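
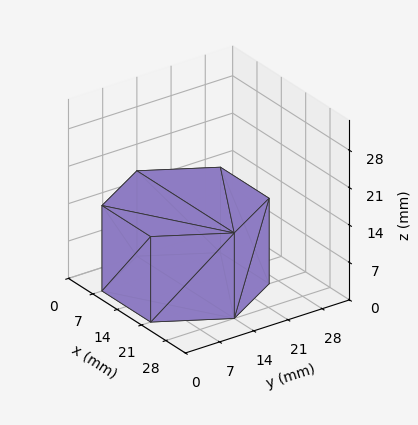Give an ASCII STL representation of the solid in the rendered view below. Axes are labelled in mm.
Reading the render: the shape is a regular 6-sided prism (a cylinder approximated with 6 flat sides), circumscribed radius ≈ 14 mm, height ≈ 16 mm (dimensions read to the nearest mm from the axis ticks). For the STL, each face is triangulated and given an outward normal.

solid part
  facet normal 0.0000 0.0000 -1.0000
    outer loop
      vertex 7.00 26.12 0.00
      vertex 21.00 26.12 0.00
      vertex 28.00 14.00 0.00
    endloop
  endfacet
  facet normal 0.0000 0.0000 -1.0000
    outer loop
      vertex 0.00 14.00 0.00
      vertex 7.00 26.12 0.00
      vertex 28.00 14.00 0.00
    endloop
  endfacet
  facet normal 0.0000 0.0000 -1.0000
    outer loop
      vertex 7.00 1.88 0.00
      vertex 0.00 14.00 0.00
      vertex 28.00 14.00 0.00
    endloop
  endfacet
  facet normal 0.0000 0.0000 -1.0000
    outer loop
      vertex 21.00 1.88 0.00
      vertex 7.00 1.88 0.00
      vertex 28.00 14.00 0.00
    endloop
  endfacet
  facet normal 0.0000 0.0000 1.0000
    outer loop
      vertex 28.00 14.00 16.00
      vertex 21.00 26.12 16.00
      vertex 7.00 26.12 16.00
    endloop
  endfacet
  facet normal 0.0000 0.0000 1.0000
    outer loop
      vertex 28.00 14.00 16.00
      vertex 7.00 26.12 16.00
      vertex 0.00 14.00 16.00
    endloop
  endfacet
  facet normal 0.0000 0.0000 1.0000
    outer loop
      vertex 28.00 14.00 16.00
      vertex 0.00 14.00 16.00
      vertex 7.00 1.88 16.00
    endloop
  endfacet
  facet normal 0.0000 0.0000 1.0000
    outer loop
      vertex 28.00 14.00 16.00
      vertex 7.00 1.88 16.00
      vertex 21.00 1.88 16.00
    endloop
  endfacet
  facet normal 0.8659 0.5001 0.0000
    outer loop
      vertex 28.00 14.00 0.00
      vertex 21.00 26.12 0.00
      vertex 21.00 26.12 16.00
    endloop
  endfacet
  facet normal 0.8659 0.5001 0.0000
    outer loop
      vertex 28.00 14.00 0.00
      vertex 21.00 26.12 16.00
      vertex 28.00 14.00 16.00
    endloop
  endfacet
  facet normal 0.0000 1.0000 0.0000
    outer loop
      vertex 21.00 26.12 0.00
      vertex 7.00 26.12 0.00
      vertex 7.00 26.12 16.00
    endloop
  endfacet
  facet normal 0.0000 1.0000 0.0000
    outer loop
      vertex 21.00 26.12 0.00
      vertex 7.00 26.12 16.00
      vertex 21.00 26.12 16.00
    endloop
  endfacet
  facet normal -0.8659 0.5001 0.0000
    outer loop
      vertex 7.00 26.12 0.00
      vertex 0.00 14.00 0.00
      vertex 0.00 14.00 16.00
    endloop
  endfacet
  facet normal -0.8659 0.5001 0.0000
    outer loop
      vertex 7.00 26.12 0.00
      vertex 0.00 14.00 16.00
      vertex 7.00 26.12 16.00
    endloop
  endfacet
  facet normal -0.8659 -0.5001 0.0000
    outer loop
      vertex 0.00 14.00 0.00
      vertex 7.00 1.88 0.00
      vertex 7.00 1.88 16.00
    endloop
  endfacet
  facet normal -0.8659 -0.5001 0.0000
    outer loop
      vertex 0.00 14.00 0.00
      vertex 7.00 1.88 16.00
      vertex 0.00 14.00 16.00
    endloop
  endfacet
  facet normal 0.0000 -1.0000 0.0000
    outer loop
      vertex 7.00 1.88 0.00
      vertex 21.00 1.88 0.00
      vertex 21.00 1.88 16.00
    endloop
  endfacet
  facet normal 0.0000 -1.0000 0.0000
    outer loop
      vertex 7.00 1.88 0.00
      vertex 21.00 1.88 16.00
      vertex 7.00 1.88 16.00
    endloop
  endfacet
  facet normal 0.8659 -0.5001 0.0000
    outer loop
      vertex 21.00 1.88 0.00
      vertex 28.00 14.00 0.00
      vertex 28.00 14.00 16.00
    endloop
  endfacet
  facet normal 0.8659 -0.5001 0.0000
    outer loop
      vertex 21.00 1.88 0.00
      vertex 28.00 14.00 16.00
      vertex 21.00 1.88 16.00
    endloop
  endfacet
endsolid part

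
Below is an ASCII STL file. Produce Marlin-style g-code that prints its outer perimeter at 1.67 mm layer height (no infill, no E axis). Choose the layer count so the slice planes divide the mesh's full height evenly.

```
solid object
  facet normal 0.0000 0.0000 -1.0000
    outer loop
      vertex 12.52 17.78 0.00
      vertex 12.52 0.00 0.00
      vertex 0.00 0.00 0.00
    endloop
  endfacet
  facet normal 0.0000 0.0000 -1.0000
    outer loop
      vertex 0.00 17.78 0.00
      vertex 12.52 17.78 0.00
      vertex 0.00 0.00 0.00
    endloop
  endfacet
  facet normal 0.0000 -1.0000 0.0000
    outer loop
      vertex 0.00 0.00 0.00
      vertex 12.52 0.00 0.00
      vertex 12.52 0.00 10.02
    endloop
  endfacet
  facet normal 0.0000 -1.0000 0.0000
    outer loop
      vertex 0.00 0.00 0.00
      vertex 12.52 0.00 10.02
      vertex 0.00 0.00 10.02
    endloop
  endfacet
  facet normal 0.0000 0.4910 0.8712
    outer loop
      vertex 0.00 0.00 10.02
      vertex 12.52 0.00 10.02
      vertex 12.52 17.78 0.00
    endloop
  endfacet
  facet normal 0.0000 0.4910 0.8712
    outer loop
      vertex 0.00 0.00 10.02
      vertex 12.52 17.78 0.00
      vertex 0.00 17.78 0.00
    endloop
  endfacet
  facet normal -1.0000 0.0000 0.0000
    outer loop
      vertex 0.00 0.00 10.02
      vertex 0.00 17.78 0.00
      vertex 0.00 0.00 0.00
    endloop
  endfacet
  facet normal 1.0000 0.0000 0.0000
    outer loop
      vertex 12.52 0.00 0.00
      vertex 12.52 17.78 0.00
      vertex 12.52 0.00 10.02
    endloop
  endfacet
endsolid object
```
; perimeter-only toolpath
G21 ; units = mm
G90 ; absolute positioning
G28 ; home
; layer 1
G0 Z1.67
G0 X0.00 Y0.00
G1 X12.52 Y0.00
G1 X12.52 Y14.82
G1 X0.00 Y14.82
G1 X0.00 Y0.00
; layer 2
G0 Z3.34
G0 X0.00 Y0.00
G1 X12.52 Y0.00
G1 X12.52 Y11.85
G1 X0.00 Y11.85
G1 X0.00 Y0.00
; layer 3
G0 Z5.01
G0 X0.00 Y0.00
G1 X12.52 Y0.00
G1 X12.52 Y8.89
G1 X0.00 Y8.89
G1 X0.00 Y0.00
; layer 4
G0 Z6.68
G0 X0.00 Y0.00
G1 X12.52 Y0.00
G1 X12.52 Y5.93
G1 X0.00 Y5.93
G1 X0.00 Y0.00
; layer 5
G0 Z8.35
G0 X0.00 Y0.00
G1 X12.52 Y0.00
G1 X12.52 Y2.96
G1 X0.00 Y2.96
G1 X0.00 Y0.00
M2 ; end

The solid is a wedge (ramp): 12.5 × 17.8 mm base, rising to 10 mm along the y=0 edge and sloping linearly to z=0 at y=17.8. Slicing at Δz = 1.67 mm — 6 equal slices spanning the solid's height, so layer i sits at z = i·h/6 — gives 5 non-empty perimeters. Each is a 4-segment closed polygon; G0 lifts to the layer z and rapids to the start vertex, then G1 traces the edges. The cross-section shrinks linearly with z (the slice at the apex is degenerate and omitted).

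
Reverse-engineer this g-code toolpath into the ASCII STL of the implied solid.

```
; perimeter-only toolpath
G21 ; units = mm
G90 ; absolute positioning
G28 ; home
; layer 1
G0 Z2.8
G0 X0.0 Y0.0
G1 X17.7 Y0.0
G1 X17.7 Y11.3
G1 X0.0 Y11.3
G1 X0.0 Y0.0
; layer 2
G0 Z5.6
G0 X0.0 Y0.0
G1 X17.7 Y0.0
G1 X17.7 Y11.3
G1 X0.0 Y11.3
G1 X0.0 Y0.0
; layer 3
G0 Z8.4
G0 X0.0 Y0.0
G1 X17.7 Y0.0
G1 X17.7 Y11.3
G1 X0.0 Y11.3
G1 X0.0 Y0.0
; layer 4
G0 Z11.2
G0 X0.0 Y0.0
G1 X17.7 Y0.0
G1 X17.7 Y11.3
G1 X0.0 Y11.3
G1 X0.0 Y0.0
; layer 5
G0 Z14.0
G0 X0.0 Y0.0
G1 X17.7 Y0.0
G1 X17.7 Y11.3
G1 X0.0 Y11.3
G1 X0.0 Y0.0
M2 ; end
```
solid part
  facet normal 0.0000 0.0000 -1.0000
    outer loop
      vertex 17.7 11.3 0.0
      vertex 17.7 0.0 0.0
      vertex 0.0 0.0 0.0
    endloop
  endfacet
  facet normal 0.0000 0.0000 -1.0000
    outer loop
      vertex 0.0 11.3 0.0
      vertex 17.7 11.3 0.0
      vertex 0.0 0.0 0.0
    endloop
  endfacet
  facet normal 0.0000 0.0000 1.0000
    outer loop
      vertex 0.0 0.0 14.0
      vertex 17.7 0.0 14.0
      vertex 17.7 11.3 14.0
    endloop
  endfacet
  facet normal 0.0000 0.0000 1.0000
    outer loop
      vertex 0.0 0.0 14.0
      vertex 17.7 11.3 14.0
      vertex 0.0 11.3 14.0
    endloop
  endfacet
  facet normal 0.0000 -1.0000 0.0000
    outer loop
      vertex 0.0 0.0 0.0
      vertex 17.7 0.0 0.0
      vertex 17.7 0.0 14.0
    endloop
  endfacet
  facet normal 0.0000 -1.0000 0.0000
    outer loop
      vertex 0.0 0.0 0.0
      vertex 17.7 0.0 14.0
      vertex 0.0 0.0 14.0
    endloop
  endfacet
  facet normal 0.0000 1.0000 0.0000
    outer loop
      vertex 17.7 11.3 14.0
      vertex 17.7 11.3 0.0
      vertex 0.0 11.3 0.0
    endloop
  endfacet
  facet normal 0.0000 1.0000 0.0000
    outer loop
      vertex 0.0 11.3 14.0
      vertex 17.7 11.3 14.0
      vertex 0.0 11.3 0.0
    endloop
  endfacet
  facet normal -1.0000 0.0000 0.0000
    outer loop
      vertex 0.0 11.3 14.0
      vertex 0.0 11.3 0.0
      vertex 0.0 0.0 0.0
    endloop
  endfacet
  facet normal -1.0000 0.0000 0.0000
    outer loop
      vertex 0.0 0.0 14.0
      vertex 0.0 11.3 14.0
      vertex 0.0 0.0 0.0
    endloop
  endfacet
  facet normal 1.0000 0.0000 0.0000
    outer loop
      vertex 17.7 0.0 0.0
      vertex 17.7 11.3 0.0
      vertex 17.7 11.3 14.0
    endloop
  endfacet
  facet normal 1.0000 0.0000 0.0000
    outer loop
      vertex 17.7 0.0 0.0
      vertex 17.7 11.3 14.0
      vertex 17.7 0.0 14.0
    endloop
  endfacet
endsolid part

The G0 Z moves step by Δz≈2.8 mm. Every layer's G1 loop is the same polygon, so the solid is a straight extrusion of it from z=0 to z≈14. Closing with flat bottom and top caps and triangulating gives 12 facets — a rectangular box, roughly 17.7 × 11.3 mm footprint and 14 mm tall.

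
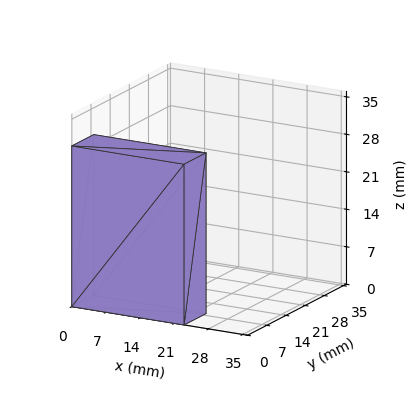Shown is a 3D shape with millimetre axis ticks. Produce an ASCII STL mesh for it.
Reading the render: the shape is a rectangular box, roughly 23 × 8 mm footprint and 30 mm tall (dimensions read to the nearest mm from the axis ticks). For the STL, each face is triangulated and given an outward normal.

solid part
  facet normal 0.0000 0.0000 -1.0000
    outer loop
      vertex 23.00 8.00 0.00
      vertex 23.00 0.00 0.00
      vertex 0.00 0.00 0.00
    endloop
  endfacet
  facet normal 0.0000 0.0000 -1.0000
    outer loop
      vertex 0.00 8.00 0.00
      vertex 23.00 8.00 0.00
      vertex 0.00 0.00 0.00
    endloop
  endfacet
  facet normal 0.0000 0.0000 1.0000
    outer loop
      vertex 0.00 0.00 30.00
      vertex 23.00 0.00 30.00
      vertex 23.00 8.00 30.00
    endloop
  endfacet
  facet normal 0.0000 0.0000 1.0000
    outer loop
      vertex 0.00 0.00 30.00
      vertex 23.00 8.00 30.00
      vertex 0.00 8.00 30.00
    endloop
  endfacet
  facet normal 0.0000 -1.0000 0.0000
    outer loop
      vertex 0.00 0.00 0.00
      vertex 23.00 0.00 0.00
      vertex 23.00 0.00 30.00
    endloop
  endfacet
  facet normal 0.0000 -1.0000 0.0000
    outer loop
      vertex 0.00 0.00 0.00
      vertex 23.00 0.00 30.00
      vertex 0.00 0.00 30.00
    endloop
  endfacet
  facet normal 0.0000 1.0000 0.0000
    outer loop
      vertex 23.00 8.00 30.00
      vertex 23.00 8.00 0.00
      vertex 0.00 8.00 0.00
    endloop
  endfacet
  facet normal 0.0000 1.0000 0.0000
    outer loop
      vertex 0.00 8.00 30.00
      vertex 23.00 8.00 30.00
      vertex 0.00 8.00 0.00
    endloop
  endfacet
  facet normal -1.0000 0.0000 0.0000
    outer loop
      vertex 0.00 8.00 30.00
      vertex 0.00 8.00 0.00
      vertex 0.00 0.00 0.00
    endloop
  endfacet
  facet normal -1.0000 0.0000 0.0000
    outer loop
      vertex 0.00 0.00 30.00
      vertex 0.00 8.00 30.00
      vertex 0.00 0.00 0.00
    endloop
  endfacet
  facet normal 1.0000 0.0000 0.0000
    outer loop
      vertex 23.00 0.00 0.00
      vertex 23.00 8.00 0.00
      vertex 23.00 8.00 30.00
    endloop
  endfacet
  facet normal 1.0000 0.0000 0.0000
    outer loop
      vertex 23.00 0.00 0.00
      vertex 23.00 8.00 30.00
      vertex 23.00 0.00 30.00
    endloop
  endfacet
endsolid part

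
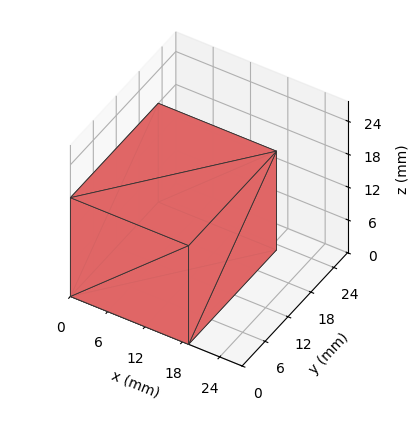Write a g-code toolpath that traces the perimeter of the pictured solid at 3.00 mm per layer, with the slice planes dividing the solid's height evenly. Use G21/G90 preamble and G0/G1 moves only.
Reading the render: the shape is a rectangular box, roughly 19 × 23 mm footprint and 18 mm tall (dimensions read to the nearest mm from the axis ticks). For the g-code, the solid's height is divided into equal slices at the stated Δz and each level perimeter traced with G1 moves after a G0 lift.

; perimeter-only toolpath
G21 ; units = mm
G90 ; absolute positioning
G28 ; home
; layer 1
G0 Z3.00
G0 X0.00 Y0.00
G1 X19.00 Y0.00
G1 X19.00 Y23.00
G1 X0.00 Y23.00
G1 X0.00 Y0.00
; layer 2
G0 Z6.00
G0 X0.00 Y0.00
G1 X19.00 Y0.00
G1 X19.00 Y23.00
G1 X0.00 Y23.00
G1 X0.00 Y0.00
; layer 3
G0 Z9.00
G0 X0.00 Y0.00
G1 X19.00 Y0.00
G1 X19.00 Y23.00
G1 X0.00 Y23.00
G1 X0.00 Y0.00
; layer 4
G0 Z12.00
G0 X0.00 Y0.00
G1 X19.00 Y0.00
G1 X19.00 Y23.00
G1 X0.00 Y23.00
G1 X0.00 Y0.00
; layer 5
G0 Z15.00
G0 X0.00 Y0.00
G1 X19.00 Y0.00
G1 X19.00 Y23.00
G1 X0.00 Y23.00
G1 X0.00 Y0.00
; layer 6
G0 Z18.00
G0 X0.00 Y0.00
G1 X19.00 Y0.00
G1 X19.00 Y23.00
G1 X0.00 Y23.00
G1 X0.00 Y0.00
M2 ; end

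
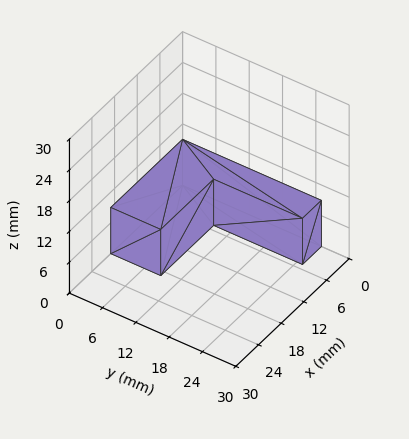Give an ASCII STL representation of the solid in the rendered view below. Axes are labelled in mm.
Reading the render: the shape is an L-shaped prism: outer 19 × 25 mm, arm thicknesses ≈ 9 mm (horizontal) and 5 mm (vertical), extruded 9 mm in z (dimensions read to the nearest mm from the axis ticks). For the STL, each face is triangulated and given an outward normal.

solid part
  facet normal 0.0000 0.0000 -1.0000
    outer loop
      vertex 19.000 9.000 0.000
      vertex 19.000 0.000 0.000
      vertex 0.000 0.000 0.000
    endloop
  endfacet
  facet normal 0.0000 0.0000 -1.0000
    outer loop
      vertex 5.000 9.000 0.000
      vertex 19.000 9.000 0.000
      vertex 0.000 0.000 0.000
    endloop
  endfacet
  facet normal 0.0000 0.0000 -1.0000
    outer loop
      vertex 5.000 25.000 0.000
      vertex 5.000 9.000 0.000
      vertex 0.000 0.000 0.000
    endloop
  endfacet
  facet normal 0.0000 0.0000 -1.0000
    outer loop
      vertex 0.000 25.000 0.000
      vertex 5.000 25.000 0.000
      vertex 0.000 0.000 0.000
    endloop
  endfacet
  facet normal 0.0000 0.0000 1.0000
    outer loop
      vertex 0.000 0.000 9.000
      vertex 19.000 0.000 9.000
      vertex 19.000 9.000 9.000
    endloop
  endfacet
  facet normal 0.0000 0.0000 1.0000
    outer loop
      vertex 0.000 0.000 9.000
      vertex 19.000 9.000 9.000
      vertex 5.000 9.000 9.000
    endloop
  endfacet
  facet normal 0.0000 0.0000 1.0000
    outer loop
      vertex 0.000 0.000 9.000
      vertex 5.000 9.000 9.000
      vertex 5.000 25.000 9.000
    endloop
  endfacet
  facet normal 0.0000 0.0000 1.0000
    outer loop
      vertex 0.000 0.000 9.000
      vertex 5.000 25.000 9.000
      vertex 0.000 25.000 9.000
    endloop
  endfacet
  facet normal 0.0000 -1.0000 0.0000
    outer loop
      vertex 0.000 0.000 0.000
      vertex 19.000 0.000 0.000
      vertex 19.000 0.000 9.000
    endloop
  endfacet
  facet normal 0.0000 -1.0000 0.0000
    outer loop
      vertex 0.000 0.000 0.000
      vertex 19.000 0.000 9.000
      vertex 0.000 0.000 9.000
    endloop
  endfacet
  facet normal 1.0000 0.0000 0.0000
    outer loop
      vertex 19.000 0.000 0.000
      vertex 19.000 9.000 0.000
      vertex 19.000 9.000 9.000
    endloop
  endfacet
  facet normal 1.0000 0.0000 0.0000
    outer loop
      vertex 19.000 0.000 0.000
      vertex 19.000 9.000 9.000
      vertex 19.000 0.000 9.000
    endloop
  endfacet
  facet normal 0.0000 1.0000 0.0000
    outer loop
      vertex 19.000 9.000 0.000
      vertex 5.000 9.000 0.000
      vertex 5.000 9.000 9.000
    endloop
  endfacet
  facet normal 0.0000 1.0000 0.0000
    outer loop
      vertex 19.000 9.000 0.000
      vertex 5.000 9.000 9.000
      vertex 19.000 9.000 9.000
    endloop
  endfacet
  facet normal 1.0000 0.0000 0.0000
    outer loop
      vertex 5.000 9.000 0.000
      vertex 5.000 25.000 0.000
      vertex 5.000 25.000 9.000
    endloop
  endfacet
  facet normal 1.0000 0.0000 0.0000
    outer loop
      vertex 5.000 9.000 0.000
      vertex 5.000 25.000 9.000
      vertex 5.000 9.000 9.000
    endloop
  endfacet
  facet normal 0.0000 1.0000 0.0000
    outer loop
      vertex 5.000 25.000 0.000
      vertex 0.000 25.000 0.000
      vertex 0.000 25.000 9.000
    endloop
  endfacet
  facet normal 0.0000 1.0000 0.0000
    outer loop
      vertex 5.000 25.000 0.000
      vertex 0.000 25.000 9.000
      vertex 5.000 25.000 9.000
    endloop
  endfacet
  facet normal -1.0000 0.0000 0.0000
    outer loop
      vertex 0.000 25.000 0.000
      vertex 0.000 0.000 0.000
      vertex 0.000 0.000 9.000
    endloop
  endfacet
  facet normal -1.0000 0.0000 0.0000
    outer loop
      vertex 0.000 25.000 0.000
      vertex 0.000 0.000 9.000
      vertex 0.000 25.000 9.000
    endloop
  endfacet
endsolid part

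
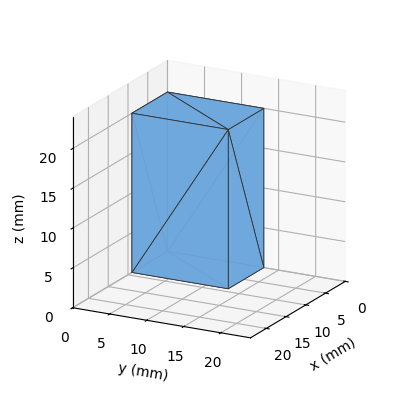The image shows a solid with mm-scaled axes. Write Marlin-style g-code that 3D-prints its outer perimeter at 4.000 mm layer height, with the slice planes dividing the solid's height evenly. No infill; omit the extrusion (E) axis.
Reading the render: the shape is a rectangular box, roughly 9 × 13 mm footprint and 20 mm tall (dimensions read to the nearest mm from the axis ticks). For the g-code, the solid's height is divided into equal slices at the stated Δz and each level perimeter traced with G1 moves after a G0 lift.

; perimeter-only toolpath
G21 ; units = mm
G90 ; absolute positioning
G28 ; home
; layer 1
G0 Z4.000
G0 X0.000 Y0.000
G1 X9.000 Y0.000
G1 X9.000 Y13.000
G1 X0.000 Y13.000
G1 X0.000 Y0.000
; layer 2
G0 Z8.000
G0 X0.000 Y0.000
G1 X9.000 Y0.000
G1 X9.000 Y13.000
G1 X0.000 Y13.000
G1 X0.000 Y0.000
; layer 3
G0 Z12.000
G0 X0.000 Y0.000
G1 X9.000 Y0.000
G1 X9.000 Y13.000
G1 X0.000 Y13.000
G1 X0.000 Y0.000
; layer 4
G0 Z16.000
G0 X0.000 Y0.000
G1 X9.000 Y0.000
G1 X9.000 Y13.000
G1 X0.000 Y13.000
G1 X0.000 Y0.000
; layer 5
G0 Z20.000
G0 X0.000 Y0.000
G1 X9.000 Y0.000
G1 X9.000 Y13.000
G1 X0.000 Y13.000
G1 X0.000 Y0.000
M2 ; end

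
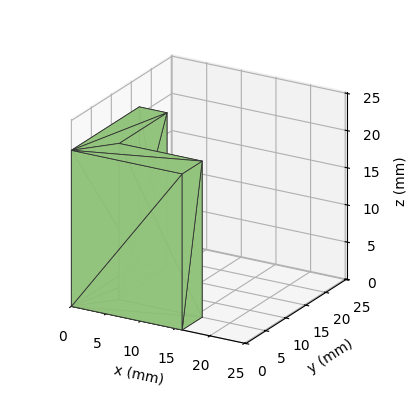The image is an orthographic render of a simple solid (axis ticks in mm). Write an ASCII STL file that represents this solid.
Reading the render: the shape is an L-shaped prism: outer 16 × 17 mm, arm thicknesses ≈ 5 mm (horizontal) and 4 mm (vertical), extruded 21 mm in z (dimensions read to the nearest mm from the axis ticks). For the STL, each face is triangulated and given an outward normal.

solid part
  facet normal 0.0000 0.0000 -1.0000
    outer loop
      vertex 16.000 5.000 0.000
      vertex 16.000 0.000 0.000
      vertex 0.000 0.000 0.000
    endloop
  endfacet
  facet normal 0.0000 0.0000 -1.0000
    outer loop
      vertex 4.000 5.000 0.000
      vertex 16.000 5.000 0.000
      vertex 0.000 0.000 0.000
    endloop
  endfacet
  facet normal 0.0000 0.0000 -1.0000
    outer loop
      vertex 4.000 17.000 0.000
      vertex 4.000 5.000 0.000
      vertex 0.000 0.000 0.000
    endloop
  endfacet
  facet normal 0.0000 0.0000 -1.0000
    outer loop
      vertex 0.000 17.000 0.000
      vertex 4.000 17.000 0.000
      vertex 0.000 0.000 0.000
    endloop
  endfacet
  facet normal 0.0000 0.0000 1.0000
    outer loop
      vertex 0.000 0.000 21.000
      vertex 16.000 0.000 21.000
      vertex 16.000 5.000 21.000
    endloop
  endfacet
  facet normal 0.0000 0.0000 1.0000
    outer loop
      vertex 0.000 0.000 21.000
      vertex 16.000 5.000 21.000
      vertex 4.000 5.000 21.000
    endloop
  endfacet
  facet normal 0.0000 0.0000 1.0000
    outer loop
      vertex 0.000 0.000 21.000
      vertex 4.000 5.000 21.000
      vertex 4.000 17.000 21.000
    endloop
  endfacet
  facet normal 0.0000 0.0000 1.0000
    outer loop
      vertex 0.000 0.000 21.000
      vertex 4.000 17.000 21.000
      vertex 0.000 17.000 21.000
    endloop
  endfacet
  facet normal 0.0000 -1.0000 0.0000
    outer loop
      vertex 0.000 0.000 0.000
      vertex 16.000 0.000 0.000
      vertex 16.000 0.000 21.000
    endloop
  endfacet
  facet normal 0.0000 -1.0000 0.0000
    outer loop
      vertex 0.000 0.000 0.000
      vertex 16.000 0.000 21.000
      vertex 0.000 0.000 21.000
    endloop
  endfacet
  facet normal 1.0000 0.0000 0.0000
    outer loop
      vertex 16.000 0.000 0.000
      vertex 16.000 5.000 0.000
      vertex 16.000 5.000 21.000
    endloop
  endfacet
  facet normal 1.0000 0.0000 0.0000
    outer loop
      vertex 16.000 0.000 0.000
      vertex 16.000 5.000 21.000
      vertex 16.000 0.000 21.000
    endloop
  endfacet
  facet normal 0.0000 1.0000 0.0000
    outer loop
      vertex 16.000 5.000 0.000
      vertex 4.000 5.000 0.000
      vertex 4.000 5.000 21.000
    endloop
  endfacet
  facet normal 0.0000 1.0000 0.0000
    outer loop
      vertex 16.000 5.000 0.000
      vertex 4.000 5.000 21.000
      vertex 16.000 5.000 21.000
    endloop
  endfacet
  facet normal 1.0000 0.0000 0.0000
    outer loop
      vertex 4.000 5.000 0.000
      vertex 4.000 17.000 0.000
      vertex 4.000 17.000 21.000
    endloop
  endfacet
  facet normal 1.0000 0.0000 0.0000
    outer loop
      vertex 4.000 5.000 0.000
      vertex 4.000 17.000 21.000
      vertex 4.000 5.000 21.000
    endloop
  endfacet
  facet normal 0.0000 1.0000 0.0000
    outer loop
      vertex 4.000 17.000 0.000
      vertex 0.000 17.000 0.000
      vertex 0.000 17.000 21.000
    endloop
  endfacet
  facet normal 0.0000 1.0000 0.0000
    outer loop
      vertex 4.000 17.000 0.000
      vertex 0.000 17.000 21.000
      vertex 4.000 17.000 21.000
    endloop
  endfacet
  facet normal -1.0000 0.0000 0.0000
    outer loop
      vertex 0.000 17.000 0.000
      vertex 0.000 0.000 0.000
      vertex 0.000 0.000 21.000
    endloop
  endfacet
  facet normal -1.0000 0.0000 0.0000
    outer loop
      vertex 0.000 17.000 0.000
      vertex 0.000 0.000 21.000
      vertex 0.000 17.000 21.000
    endloop
  endfacet
endsolid part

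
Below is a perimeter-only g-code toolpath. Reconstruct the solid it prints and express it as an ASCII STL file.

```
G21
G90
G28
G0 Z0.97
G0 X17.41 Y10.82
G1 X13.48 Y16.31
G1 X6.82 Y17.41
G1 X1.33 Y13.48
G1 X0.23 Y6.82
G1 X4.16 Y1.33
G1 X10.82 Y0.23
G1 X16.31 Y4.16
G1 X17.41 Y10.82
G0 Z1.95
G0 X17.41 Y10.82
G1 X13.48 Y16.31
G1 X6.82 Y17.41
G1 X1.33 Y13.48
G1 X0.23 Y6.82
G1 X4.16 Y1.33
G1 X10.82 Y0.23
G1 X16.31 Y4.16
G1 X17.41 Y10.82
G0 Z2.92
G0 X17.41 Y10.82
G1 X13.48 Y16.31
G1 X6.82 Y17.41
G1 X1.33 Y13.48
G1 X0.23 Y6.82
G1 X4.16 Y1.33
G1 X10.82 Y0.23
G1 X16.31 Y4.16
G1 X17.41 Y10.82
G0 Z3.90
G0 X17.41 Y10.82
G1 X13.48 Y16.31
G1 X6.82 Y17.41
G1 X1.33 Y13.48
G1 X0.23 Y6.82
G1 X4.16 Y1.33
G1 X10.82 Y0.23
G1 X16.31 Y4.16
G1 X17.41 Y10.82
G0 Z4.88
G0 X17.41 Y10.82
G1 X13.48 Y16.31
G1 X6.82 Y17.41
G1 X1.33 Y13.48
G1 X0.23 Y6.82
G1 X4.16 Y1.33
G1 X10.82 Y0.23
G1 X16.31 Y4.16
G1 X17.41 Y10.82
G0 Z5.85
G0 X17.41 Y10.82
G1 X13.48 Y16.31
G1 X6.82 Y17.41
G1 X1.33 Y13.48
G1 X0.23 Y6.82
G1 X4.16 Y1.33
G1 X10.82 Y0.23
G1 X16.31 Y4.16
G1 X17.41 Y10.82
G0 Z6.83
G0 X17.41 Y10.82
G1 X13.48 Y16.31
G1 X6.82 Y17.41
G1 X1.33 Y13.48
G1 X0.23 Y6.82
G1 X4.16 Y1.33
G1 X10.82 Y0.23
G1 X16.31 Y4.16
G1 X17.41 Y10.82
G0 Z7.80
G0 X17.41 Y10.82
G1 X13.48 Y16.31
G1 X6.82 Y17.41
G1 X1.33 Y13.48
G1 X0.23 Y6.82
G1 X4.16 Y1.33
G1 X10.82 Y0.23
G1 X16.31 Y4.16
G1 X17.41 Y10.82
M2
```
solid part
  facet normal 0.0000 0.0000 -1.0000
    outer loop
      vertex 6.82 17.41 0.00
      vertex 13.48 16.31 0.00
      vertex 17.41 10.82 0.00
    endloop
  endfacet
  facet normal 0.0000 0.0000 -1.0000
    outer loop
      vertex 1.33 13.48 0.00
      vertex 6.82 17.41 0.00
      vertex 17.41 10.82 0.00
    endloop
  endfacet
  facet normal 0.0000 0.0000 -1.0000
    outer loop
      vertex 0.23 6.82 0.00
      vertex 1.33 13.48 0.00
      vertex 17.41 10.82 0.00
    endloop
  endfacet
  facet normal 0.0000 0.0000 -1.0000
    outer loop
      vertex 4.16 1.33 0.00
      vertex 0.23 6.82 0.00
      vertex 17.41 10.82 0.00
    endloop
  endfacet
  facet normal 0.0000 0.0000 -1.0000
    outer loop
      vertex 10.82 0.23 0.00
      vertex 4.16 1.33 0.00
      vertex 17.41 10.82 0.00
    endloop
  endfacet
  facet normal 0.0000 0.0000 -1.0000
    outer loop
      vertex 16.31 4.16 0.00
      vertex 10.82 0.23 0.00
      vertex 17.41 10.82 0.00
    endloop
  endfacet
  facet normal 0.0000 0.0000 1.0000
    outer loop
      vertex 17.41 10.82 7.80
      vertex 13.48 16.31 7.80
      vertex 6.82 17.41 7.80
    endloop
  endfacet
  facet normal 0.0000 0.0000 1.0000
    outer loop
      vertex 17.41 10.82 7.80
      vertex 6.82 17.41 7.80
      vertex 1.33 13.48 7.80
    endloop
  endfacet
  facet normal 0.0000 0.0000 1.0000
    outer loop
      vertex 17.41 10.82 7.80
      vertex 1.33 13.48 7.80
      vertex 0.23 6.82 7.80
    endloop
  endfacet
  facet normal 0.0000 0.0000 1.0000
    outer loop
      vertex 17.41 10.82 7.80
      vertex 0.23 6.82 7.80
      vertex 4.16 1.33 7.80
    endloop
  endfacet
  facet normal 0.0000 0.0000 1.0000
    outer loop
      vertex 17.41 10.82 7.80
      vertex 4.16 1.33 7.80
      vertex 10.82 0.23 7.80
    endloop
  endfacet
  facet normal 0.0000 0.0000 1.0000
    outer loop
      vertex 17.41 10.82 7.80
      vertex 10.82 0.23 7.80
      vertex 16.31 4.16 7.80
    endloop
  endfacet
  facet normal 0.8131 0.5821 0.0000
    outer loop
      vertex 17.41 10.82 0.00
      vertex 13.48 16.31 0.00
      vertex 13.48 16.31 7.80
    endloop
  endfacet
  facet normal 0.8131 0.5821 0.0000
    outer loop
      vertex 17.41 10.82 0.00
      vertex 13.48 16.31 7.80
      vertex 17.41 10.82 7.80
    endloop
  endfacet
  facet normal 0.1630 0.9866 0.0000
    outer loop
      vertex 13.48 16.31 0.00
      vertex 6.82 17.41 0.00
      vertex 6.82 17.41 7.80
    endloop
  endfacet
  facet normal 0.1630 0.9866 0.0000
    outer loop
      vertex 13.48 16.31 0.00
      vertex 6.82 17.41 7.80
      vertex 13.48 16.31 7.80
    endloop
  endfacet
  facet normal -0.5821 0.8131 0.0000
    outer loop
      vertex 6.82 17.41 0.00
      vertex 1.33 13.48 0.00
      vertex 1.33 13.48 7.80
    endloop
  endfacet
  facet normal -0.5821 0.8131 0.0000
    outer loop
      vertex 6.82 17.41 0.00
      vertex 1.33 13.48 7.80
      vertex 6.82 17.41 7.80
    endloop
  endfacet
  facet normal -0.9866 0.1630 0.0000
    outer loop
      vertex 1.33 13.48 0.00
      vertex 0.23 6.82 0.00
      vertex 0.23 6.82 7.80
    endloop
  endfacet
  facet normal -0.9866 0.1630 0.0000
    outer loop
      vertex 1.33 13.48 0.00
      vertex 0.23 6.82 7.80
      vertex 1.33 13.48 7.80
    endloop
  endfacet
  facet normal -0.8131 -0.5821 0.0000
    outer loop
      vertex 0.23 6.82 0.00
      vertex 4.16 1.33 0.00
      vertex 4.16 1.33 7.80
    endloop
  endfacet
  facet normal -0.8131 -0.5821 0.0000
    outer loop
      vertex 0.23 6.82 0.00
      vertex 4.16 1.33 7.80
      vertex 0.23 6.82 7.80
    endloop
  endfacet
  facet normal -0.1630 -0.9866 0.0000
    outer loop
      vertex 4.16 1.33 0.00
      vertex 10.82 0.23 0.00
      vertex 10.82 0.23 7.80
    endloop
  endfacet
  facet normal -0.1630 -0.9866 0.0000
    outer loop
      vertex 4.16 1.33 0.00
      vertex 10.82 0.23 7.80
      vertex 4.16 1.33 7.80
    endloop
  endfacet
  facet normal 0.5821 -0.8131 0.0000
    outer loop
      vertex 10.82 0.23 0.00
      vertex 16.31 4.16 0.00
      vertex 16.31 4.16 7.80
    endloop
  endfacet
  facet normal 0.5821 -0.8131 0.0000
    outer loop
      vertex 10.82 0.23 0.00
      vertex 16.31 4.16 7.80
      vertex 10.82 0.23 7.80
    endloop
  endfacet
  facet normal 0.9866 -0.1630 0.0000
    outer loop
      vertex 16.31 4.16 0.00
      vertex 17.41 10.82 0.00
      vertex 17.41 10.82 7.80
    endloop
  endfacet
  facet normal 0.9866 -0.1630 0.0000
    outer loop
      vertex 16.31 4.16 0.00
      vertex 17.41 10.82 7.80
      vertex 16.31 4.16 7.80
    endloop
  endfacet
endsolid part

The G0 Z moves step by Δz≈0.97 mm. Every layer's G1 loop is the same polygon, so the solid is a straight extrusion of it from z=0 to z≈7.8. Closing with flat bottom and top caps and triangulating gives 28 facets — a regular 8-sided prism (a cylinder approximated with 8 flat sides), circumscribed radius ≈ 8.82 mm, height ≈ 7.8 mm.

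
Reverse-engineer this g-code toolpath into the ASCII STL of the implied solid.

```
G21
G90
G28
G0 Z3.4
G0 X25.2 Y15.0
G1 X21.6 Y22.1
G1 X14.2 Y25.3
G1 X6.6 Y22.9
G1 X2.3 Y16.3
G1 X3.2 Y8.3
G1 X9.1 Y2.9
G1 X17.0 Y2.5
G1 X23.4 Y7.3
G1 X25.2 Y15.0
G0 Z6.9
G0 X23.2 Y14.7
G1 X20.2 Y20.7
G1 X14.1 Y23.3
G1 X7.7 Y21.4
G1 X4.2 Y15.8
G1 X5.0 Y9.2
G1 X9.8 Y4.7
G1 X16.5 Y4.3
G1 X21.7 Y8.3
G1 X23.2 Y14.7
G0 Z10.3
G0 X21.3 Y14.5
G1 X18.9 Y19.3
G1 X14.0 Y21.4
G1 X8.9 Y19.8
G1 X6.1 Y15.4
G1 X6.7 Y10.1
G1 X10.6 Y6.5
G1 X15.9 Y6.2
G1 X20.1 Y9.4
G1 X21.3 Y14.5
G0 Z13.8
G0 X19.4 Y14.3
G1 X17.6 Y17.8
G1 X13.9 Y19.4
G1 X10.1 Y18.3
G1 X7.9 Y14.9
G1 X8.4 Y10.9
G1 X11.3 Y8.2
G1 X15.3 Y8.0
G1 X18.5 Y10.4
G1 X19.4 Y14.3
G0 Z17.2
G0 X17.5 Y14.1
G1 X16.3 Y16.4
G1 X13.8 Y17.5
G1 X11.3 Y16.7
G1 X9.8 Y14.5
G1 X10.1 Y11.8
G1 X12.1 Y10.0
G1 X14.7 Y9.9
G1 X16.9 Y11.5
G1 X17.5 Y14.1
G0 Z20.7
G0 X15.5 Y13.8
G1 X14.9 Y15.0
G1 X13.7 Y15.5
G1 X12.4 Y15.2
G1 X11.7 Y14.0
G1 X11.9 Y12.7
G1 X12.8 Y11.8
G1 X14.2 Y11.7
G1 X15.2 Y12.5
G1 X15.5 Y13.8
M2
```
solid part
  facet normal 0.0000 0.0000 -1.0000
    outer loop
      vertex 14.3 27.2 0.0
      vertex 22.9 23.5 0.0
      vertex 27.1 15.2 0.0
    endloop
  endfacet
  facet normal 0.0000 0.0000 -1.0000
    outer loop
      vertex 5.4 24.5 0.0
      vertex 14.3 27.2 0.0
      vertex 27.1 15.2 0.0
    endloop
  endfacet
  facet normal 0.0000 0.0000 -1.0000
    outer loop
      vertex 0.4 16.7 0.0
      vertex 5.4 24.5 0.0
      vertex 27.1 15.2 0.0
    endloop
  endfacet
  facet normal 0.0000 0.0000 -1.0000
    outer loop
      vertex 1.5 7.4 0.0
      vertex 0.4 16.7 0.0
      vertex 27.1 15.2 0.0
    endloop
  endfacet
  facet normal 0.0000 0.0000 -1.0000
    outer loop
      vertex 8.3 1.1 0.0
      vertex 1.5 7.4 0.0
      vertex 27.1 15.2 0.0
    endloop
  endfacet
  facet normal 0.0000 0.0000 -1.0000
    outer loop
      vertex 17.6 0.6 0.0
      vertex 8.3 1.1 0.0
      vertex 27.1 15.2 0.0
    endloop
  endfacet
  facet normal 0.0000 0.0000 -1.0000
    outer loop
      vertex 25.0 6.2 0.0
      vertex 17.6 0.6 0.0
      vertex 27.1 15.2 0.0
    endloop
  endfacet
  facet normal 0.7885 0.3990 0.4682
    outer loop
      vertex 27.1 15.2 0.0
      vertex 22.9 23.5 0.0
      vertex 13.6 13.6 24.1
    endloop
  endfacet
  facet normal 0.3492 0.8117 0.4682
    outer loop
      vertex 22.9 23.5 0.0
      vertex 14.3 27.2 0.0
      vertex 13.6 13.6 24.1
    endloop
  endfacet
  facet normal -0.2563 0.8450 0.4694
    outer loop
      vertex 14.3 27.2 0.0
      vertex 5.4 24.5 0.0
      vertex 13.6 13.6 24.1
    endloop
  endfacet
  facet normal -0.7437 0.4767 0.4687
    outer loop
      vertex 5.4 24.5 0.0
      vertex 0.4 16.7 0.0
      vertex 13.6 13.6 24.1
    endloop
  endfacet
  facet normal -0.8779 -0.1038 0.4675
    outer loop
      vertex 0.4 16.7 0.0
      vertex 1.5 7.4 0.0
      vertex 13.6 13.6 24.1
    endloop
  endfacet
  facet normal -0.6005 -0.6482 0.4683
    outer loop
      vertex 1.5 7.4 0.0
      vertex 8.3 1.1 0.0
      vertex 13.6 13.6 24.1
    endloop
  endfacet
  facet normal -0.0474 -0.8824 0.4681
    outer loop
      vertex 8.3 1.1 0.0
      vertex 17.6 0.6 0.0
      vertex 13.6 13.6 24.1
    endloop
  endfacet
  facet normal 0.5331 -0.7045 0.4685
    outer loop
      vertex 17.6 0.6 0.0
      vertex 25.0 6.2 0.0
      vertex 13.6 13.6 24.1
    endloop
  endfacet
  facet normal 0.8603 -0.2007 0.4686
    outer loop
      vertex 25.0 6.2 0.0
      vertex 27.1 15.2 0.0
      vertex 13.6 13.6 24.1
    endloop
  endfacet
endsolid part

The G0 Z moves step by Δz≈3.4 mm. The G1 loops shrink linearly with z, so the solid tapers from its base footprint up to z≈24.1. Closing with a flat bottom cap and the tapered top and triangulating gives 16 facets — a regular 9-sided pyramid, base circumscribed radius ≈ 13.6 mm, apex at z ≈ 24.1 mm.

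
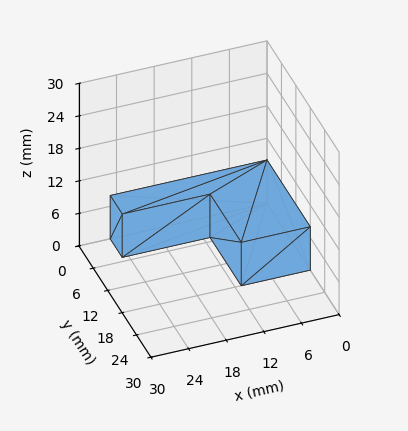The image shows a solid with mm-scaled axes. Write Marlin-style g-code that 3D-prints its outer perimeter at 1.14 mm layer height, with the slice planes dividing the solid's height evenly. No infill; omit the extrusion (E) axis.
Reading the render: the shape is an L-shaped prism: outer 25 × 18 mm, arm thicknesses ≈ 5 mm (horizontal) and 11 mm (vertical), extruded 8 mm in z (dimensions read to the nearest mm from the axis ticks). For the g-code, the solid's height is divided into equal slices at the stated Δz and each level perimeter traced with G1 moves after a G0 lift.

; perimeter-only toolpath
G21 ; units = mm
G90 ; absolute positioning
G28 ; home
; layer 1
G0 Z1.14
G0 X0.00 Y0.00
G1 X25.00 Y0.00
G1 X25.00 Y5.00
G1 X11.00 Y5.00
G1 X11.00 Y18.00
G1 X0.00 Y18.00
G1 X0.00 Y0.00
; layer 2
G0 Z2.29
G0 X0.00 Y0.00
G1 X25.00 Y0.00
G1 X25.00 Y5.00
G1 X11.00 Y5.00
G1 X11.00 Y18.00
G1 X0.00 Y18.00
G1 X0.00 Y0.00
; layer 3
G0 Z3.43
G0 X0.00 Y0.00
G1 X25.00 Y0.00
G1 X25.00 Y5.00
G1 X11.00 Y5.00
G1 X11.00 Y18.00
G1 X0.00 Y18.00
G1 X0.00 Y0.00
; layer 4
G0 Z4.57
G0 X0.00 Y0.00
G1 X25.00 Y0.00
G1 X25.00 Y5.00
G1 X11.00 Y5.00
G1 X11.00 Y18.00
G1 X0.00 Y18.00
G1 X0.00 Y0.00
; layer 5
G0 Z5.71
G0 X0.00 Y0.00
G1 X25.00 Y0.00
G1 X25.00 Y5.00
G1 X11.00 Y5.00
G1 X11.00 Y18.00
G1 X0.00 Y18.00
G1 X0.00 Y0.00
; layer 6
G0 Z6.86
G0 X0.00 Y0.00
G1 X25.00 Y0.00
G1 X25.00 Y5.00
G1 X11.00 Y5.00
G1 X11.00 Y18.00
G1 X0.00 Y18.00
G1 X0.00 Y0.00
; layer 7
G0 Z8.00
G0 X0.00 Y0.00
G1 X25.00 Y0.00
G1 X25.00 Y5.00
G1 X11.00 Y5.00
G1 X11.00 Y18.00
G1 X0.00 Y18.00
G1 X0.00 Y0.00
M2 ; end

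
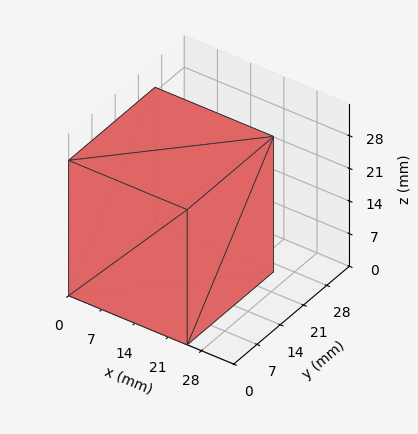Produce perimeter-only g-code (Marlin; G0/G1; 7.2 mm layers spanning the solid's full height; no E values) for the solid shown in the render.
Reading the render: the shape is a rectangular box, roughly 25 × 26 mm footprint and 29 mm tall (dimensions read to the nearest mm from the axis ticks). For the g-code, the solid's height is divided into equal slices at the stated Δz and each level perimeter traced with G1 moves after a G0 lift.

; perimeter-only toolpath
G21 ; units = mm
G90 ; absolute positioning
G28 ; home
; layer 1
G0 Z7.2
G0 X0.0 Y0.0
G1 X25.0 Y0.0
G1 X25.0 Y26.0
G1 X0.0 Y26.0
G1 X0.0 Y0.0
; layer 2
G0 Z14.5
G0 X0.0 Y0.0
G1 X25.0 Y0.0
G1 X25.0 Y26.0
G1 X0.0 Y26.0
G1 X0.0 Y0.0
; layer 3
G0 Z21.8
G0 X0.0 Y0.0
G1 X25.0 Y0.0
G1 X25.0 Y26.0
G1 X0.0 Y26.0
G1 X0.0 Y0.0
; layer 4
G0 Z29.0
G0 X0.0 Y0.0
G1 X25.0 Y0.0
G1 X25.0 Y26.0
G1 X0.0 Y26.0
G1 X0.0 Y0.0
M2 ; end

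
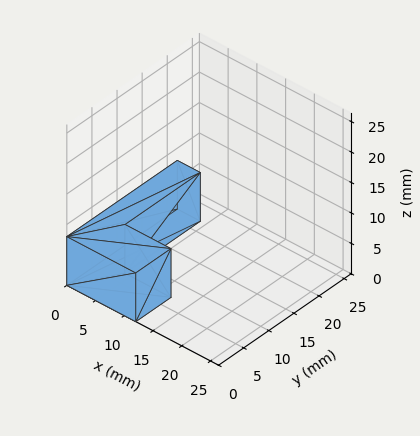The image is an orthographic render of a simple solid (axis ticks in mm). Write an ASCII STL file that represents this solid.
Reading the render: the shape is an L-shaped prism: outer 12 × 22 mm, arm thicknesses ≈ 7 mm (horizontal) and 4 mm (vertical), extruded 8 mm in z (dimensions read to the nearest mm from the axis ticks). For the STL, each face is triangulated and given an outward normal.

solid part
  facet normal 0.0000 0.0000 -1.0000
    outer loop
      vertex 12.000 7.000 0.000
      vertex 12.000 0.000 0.000
      vertex 0.000 0.000 0.000
    endloop
  endfacet
  facet normal 0.0000 0.0000 -1.0000
    outer loop
      vertex 4.000 7.000 0.000
      vertex 12.000 7.000 0.000
      vertex 0.000 0.000 0.000
    endloop
  endfacet
  facet normal 0.0000 0.0000 -1.0000
    outer loop
      vertex 4.000 22.000 0.000
      vertex 4.000 7.000 0.000
      vertex 0.000 0.000 0.000
    endloop
  endfacet
  facet normal 0.0000 0.0000 -1.0000
    outer loop
      vertex 0.000 22.000 0.000
      vertex 4.000 22.000 0.000
      vertex 0.000 0.000 0.000
    endloop
  endfacet
  facet normal 0.0000 0.0000 1.0000
    outer loop
      vertex 0.000 0.000 8.000
      vertex 12.000 0.000 8.000
      vertex 12.000 7.000 8.000
    endloop
  endfacet
  facet normal 0.0000 0.0000 1.0000
    outer loop
      vertex 0.000 0.000 8.000
      vertex 12.000 7.000 8.000
      vertex 4.000 7.000 8.000
    endloop
  endfacet
  facet normal 0.0000 0.0000 1.0000
    outer loop
      vertex 0.000 0.000 8.000
      vertex 4.000 7.000 8.000
      vertex 4.000 22.000 8.000
    endloop
  endfacet
  facet normal 0.0000 0.0000 1.0000
    outer loop
      vertex 0.000 0.000 8.000
      vertex 4.000 22.000 8.000
      vertex 0.000 22.000 8.000
    endloop
  endfacet
  facet normal 0.0000 -1.0000 0.0000
    outer loop
      vertex 0.000 0.000 0.000
      vertex 12.000 0.000 0.000
      vertex 12.000 0.000 8.000
    endloop
  endfacet
  facet normal 0.0000 -1.0000 0.0000
    outer loop
      vertex 0.000 0.000 0.000
      vertex 12.000 0.000 8.000
      vertex 0.000 0.000 8.000
    endloop
  endfacet
  facet normal 1.0000 0.0000 0.0000
    outer loop
      vertex 12.000 0.000 0.000
      vertex 12.000 7.000 0.000
      vertex 12.000 7.000 8.000
    endloop
  endfacet
  facet normal 1.0000 0.0000 0.0000
    outer loop
      vertex 12.000 0.000 0.000
      vertex 12.000 7.000 8.000
      vertex 12.000 0.000 8.000
    endloop
  endfacet
  facet normal 0.0000 1.0000 0.0000
    outer loop
      vertex 12.000 7.000 0.000
      vertex 4.000 7.000 0.000
      vertex 4.000 7.000 8.000
    endloop
  endfacet
  facet normal 0.0000 1.0000 0.0000
    outer loop
      vertex 12.000 7.000 0.000
      vertex 4.000 7.000 8.000
      vertex 12.000 7.000 8.000
    endloop
  endfacet
  facet normal 1.0000 0.0000 0.0000
    outer loop
      vertex 4.000 7.000 0.000
      vertex 4.000 22.000 0.000
      vertex 4.000 22.000 8.000
    endloop
  endfacet
  facet normal 1.0000 0.0000 0.0000
    outer loop
      vertex 4.000 7.000 0.000
      vertex 4.000 22.000 8.000
      vertex 4.000 7.000 8.000
    endloop
  endfacet
  facet normal 0.0000 1.0000 0.0000
    outer loop
      vertex 4.000 22.000 0.000
      vertex 0.000 22.000 0.000
      vertex 0.000 22.000 8.000
    endloop
  endfacet
  facet normal 0.0000 1.0000 0.0000
    outer loop
      vertex 4.000 22.000 0.000
      vertex 0.000 22.000 8.000
      vertex 4.000 22.000 8.000
    endloop
  endfacet
  facet normal -1.0000 0.0000 0.0000
    outer loop
      vertex 0.000 22.000 0.000
      vertex 0.000 0.000 0.000
      vertex 0.000 0.000 8.000
    endloop
  endfacet
  facet normal -1.0000 0.0000 0.0000
    outer loop
      vertex 0.000 22.000 0.000
      vertex 0.000 0.000 8.000
      vertex 0.000 22.000 8.000
    endloop
  endfacet
endsolid part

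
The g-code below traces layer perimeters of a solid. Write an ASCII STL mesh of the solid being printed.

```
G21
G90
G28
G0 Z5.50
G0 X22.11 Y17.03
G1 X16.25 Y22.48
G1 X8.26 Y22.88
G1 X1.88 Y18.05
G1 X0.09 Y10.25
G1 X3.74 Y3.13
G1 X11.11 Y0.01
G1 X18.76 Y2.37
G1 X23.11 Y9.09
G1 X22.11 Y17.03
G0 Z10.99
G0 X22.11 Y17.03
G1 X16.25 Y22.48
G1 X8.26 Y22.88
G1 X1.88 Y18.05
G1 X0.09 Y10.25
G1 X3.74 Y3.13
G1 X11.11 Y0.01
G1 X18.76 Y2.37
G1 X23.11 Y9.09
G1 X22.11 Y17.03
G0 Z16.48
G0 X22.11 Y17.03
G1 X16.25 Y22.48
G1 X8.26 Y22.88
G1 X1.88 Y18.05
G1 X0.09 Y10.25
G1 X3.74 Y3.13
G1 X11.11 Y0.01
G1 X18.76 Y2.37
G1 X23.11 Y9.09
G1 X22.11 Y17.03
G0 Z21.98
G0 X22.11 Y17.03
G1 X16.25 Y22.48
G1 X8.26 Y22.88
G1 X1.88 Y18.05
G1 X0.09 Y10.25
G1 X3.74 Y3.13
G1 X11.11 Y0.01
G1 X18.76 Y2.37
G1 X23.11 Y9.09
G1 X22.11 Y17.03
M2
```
solid part
  facet normal 0.0000 0.0000 -1.0000
    outer loop
      vertex 8.26 22.88 0.00
      vertex 16.25 22.48 0.00
      vertex 22.11 17.03 0.00
    endloop
  endfacet
  facet normal 0.0000 0.0000 -1.0000
    outer loop
      vertex 1.88 18.05 0.00
      vertex 8.26 22.88 0.00
      vertex 22.11 17.03 0.00
    endloop
  endfacet
  facet normal 0.0000 0.0000 -1.0000
    outer loop
      vertex 0.09 10.25 0.00
      vertex 1.88 18.05 0.00
      vertex 22.11 17.03 0.00
    endloop
  endfacet
  facet normal 0.0000 0.0000 -1.0000
    outer loop
      vertex 3.74 3.13 0.00
      vertex 0.09 10.25 0.00
      vertex 22.11 17.03 0.00
    endloop
  endfacet
  facet normal 0.0000 0.0000 -1.0000
    outer loop
      vertex 11.11 0.01 0.00
      vertex 3.74 3.13 0.00
      vertex 22.11 17.03 0.00
    endloop
  endfacet
  facet normal 0.0000 0.0000 -1.0000
    outer loop
      vertex 18.76 2.37 0.00
      vertex 11.11 0.01 0.00
      vertex 22.11 17.03 0.00
    endloop
  endfacet
  facet normal 0.0000 0.0000 -1.0000
    outer loop
      vertex 23.11 9.09 0.00
      vertex 18.76 2.37 0.00
      vertex 22.11 17.03 0.00
    endloop
  endfacet
  facet normal 0.0000 0.0000 1.0000
    outer loop
      vertex 22.11 17.03 21.98
      vertex 16.25 22.48 21.98
      vertex 8.26 22.88 21.98
    endloop
  endfacet
  facet normal 0.0000 0.0000 1.0000
    outer loop
      vertex 22.11 17.03 21.98
      vertex 8.26 22.88 21.98
      vertex 1.88 18.05 21.98
    endloop
  endfacet
  facet normal 0.0000 0.0000 1.0000
    outer loop
      vertex 22.11 17.03 21.98
      vertex 1.88 18.05 21.98
      vertex 0.09 10.25 21.98
    endloop
  endfacet
  facet normal 0.0000 0.0000 1.0000
    outer loop
      vertex 22.11 17.03 21.98
      vertex 0.09 10.25 21.98
      vertex 3.74 3.13 21.98
    endloop
  endfacet
  facet normal 0.0000 0.0000 1.0000
    outer loop
      vertex 22.11 17.03 21.98
      vertex 3.74 3.13 21.98
      vertex 11.11 0.01 21.98
    endloop
  endfacet
  facet normal 0.0000 0.0000 1.0000
    outer loop
      vertex 22.11 17.03 21.98
      vertex 11.11 0.01 21.98
      vertex 18.76 2.37 21.98
    endloop
  endfacet
  facet normal 0.0000 0.0000 1.0000
    outer loop
      vertex 22.11 17.03 21.98
      vertex 18.76 2.37 21.98
      vertex 23.11 9.09 21.98
    endloop
  endfacet
  facet normal 0.6810 0.7323 0.0000
    outer loop
      vertex 22.11 17.03 0.00
      vertex 16.25 22.48 0.00
      vertex 16.25 22.48 21.98
    endloop
  endfacet
  facet normal 0.6810 0.7323 0.0000
    outer loop
      vertex 22.11 17.03 0.00
      vertex 16.25 22.48 21.98
      vertex 22.11 17.03 21.98
    endloop
  endfacet
  facet normal 0.0500 0.9987 0.0000
    outer loop
      vertex 16.25 22.48 0.00
      vertex 8.26 22.88 0.00
      vertex 8.26 22.88 21.98
    endloop
  endfacet
  facet normal 0.0500 0.9987 0.0000
    outer loop
      vertex 16.25 22.48 0.00
      vertex 8.26 22.88 21.98
      vertex 16.25 22.48 21.98
    endloop
  endfacet
  facet normal -0.6036 0.7973 0.0000
    outer loop
      vertex 8.26 22.88 0.00
      vertex 1.88 18.05 0.00
      vertex 1.88 18.05 21.98
    endloop
  endfacet
  facet normal -0.6036 0.7973 0.0000
    outer loop
      vertex 8.26 22.88 0.00
      vertex 1.88 18.05 21.98
      vertex 8.26 22.88 21.98
    endloop
  endfacet
  facet normal -0.9747 0.2237 0.0000
    outer loop
      vertex 1.88 18.05 0.00
      vertex 0.09 10.25 0.00
      vertex 0.09 10.25 21.98
    endloop
  endfacet
  facet normal -0.9747 0.2237 0.0000
    outer loop
      vertex 1.88 18.05 0.00
      vertex 0.09 10.25 21.98
      vertex 1.88 18.05 21.98
    endloop
  endfacet
  facet normal -0.8899 -0.4562 0.0000
    outer loop
      vertex 0.09 10.25 0.00
      vertex 3.74 3.13 0.00
      vertex 3.74 3.13 21.98
    endloop
  endfacet
  facet normal -0.8899 -0.4562 0.0000
    outer loop
      vertex 0.09 10.25 0.00
      vertex 3.74 3.13 21.98
      vertex 0.09 10.25 21.98
    endloop
  endfacet
  facet normal -0.3898 -0.9209 0.0000
    outer loop
      vertex 3.74 3.13 0.00
      vertex 11.11 0.01 0.00
      vertex 11.11 0.01 21.98
    endloop
  endfacet
  facet normal -0.3898 -0.9209 0.0000
    outer loop
      vertex 3.74 3.13 0.00
      vertex 11.11 0.01 21.98
      vertex 3.74 3.13 21.98
    endloop
  endfacet
  facet normal 0.2948 -0.9556 0.0000
    outer loop
      vertex 11.11 0.01 0.00
      vertex 18.76 2.37 0.00
      vertex 18.76 2.37 21.98
    endloop
  endfacet
  facet normal 0.2948 -0.9556 0.0000
    outer loop
      vertex 11.11 0.01 0.00
      vertex 18.76 2.37 21.98
      vertex 11.11 0.01 21.98
    endloop
  endfacet
  facet normal 0.8395 -0.5434 0.0000
    outer loop
      vertex 18.76 2.37 0.00
      vertex 23.11 9.09 0.00
      vertex 23.11 9.09 21.98
    endloop
  endfacet
  facet normal 0.8395 -0.5434 0.0000
    outer loop
      vertex 18.76 2.37 0.00
      vertex 23.11 9.09 21.98
      vertex 18.76 2.37 21.98
    endloop
  endfacet
  facet normal 0.9922 0.1250 0.0000
    outer loop
      vertex 23.11 9.09 0.00
      vertex 22.11 17.03 0.00
      vertex 22.11 17.03 21.98
    endloop
  endfacet
  facet normal 0.9922 0.1250 0.0000
    outer loop
      vertex 23.11 9.09 0.00
      vertex 22.11 17.03 21.98
      vertex 23.11 9.09 21.98
    endloop
  endfacet
endsolid part

The G0 Z moves step by Δz≈5.50 mm. Every layer's G1 loop is the same polygon, so the solid is a straight extrusion of it from z=0 to z≈22. Closing with flat bottom and top caps and triangulating gives 32 facets — a regular 9-sided prism (a cylinder approximated with 9 flat sides), circumscribed radius ≈ 11.7 mm, height ≈ 22 mm.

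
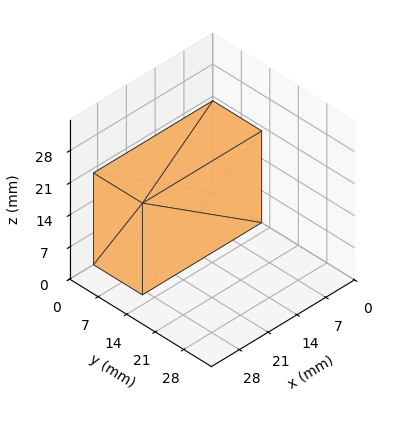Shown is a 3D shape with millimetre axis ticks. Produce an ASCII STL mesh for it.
Reading the render: the shape is a rectangular box, roughly 29 × 12 mm footprint and 20 mm tall (dimensions read to the nearest mm from the axis ticks). For the STL, each face is triangulated and given an outward normal.

solid part
  facet normal 0.0000 0.0000 -1.0000
    outer loop
      vertex 29.00 12.00 0.00
      vertex 29.00 0.00 0.00
      vertex 0.00 0.00 0.00
    endloop
  endfacet
  facet normal 0.0000 0.0000 -1.0000
    outer loop
      vertex 0.00 12.00 0.00
      vertex 29.00 12.00 0.00
      vertex 0.00 0.00 0.00
    endloop
  endfacet
  facet normal 0.0000 0.0000 1.0000
    outer loop
      vertex 0.00 0.00 20.00
      vertex 29.00 0.00 20.00
      vertex 29.00 12.00 20.00
    endloop
  endfacet
  facet normal 0.0000 0.0000 1.0000
    outer loop
      vertex 0.00 0.00 20.00
      vertex 29.00 12.00 20.00
      vertex 0.00 12.00 20.00
    endloop
  endfacet
  facet normal 0.0000 -1.0000 0.0000
    outer loop
      vertex 0.00 0.00 0.00
      vertex 29.00 0.00 0.00
      vertex 29.00 0.00 20.00
    endloop
  endfacet
  facet normal 0.0000 -1.0000 0.0000
    outer loop
      vertex 0.00 0.00 0.00
      vertex 29.00 0.00 20.00
      vertex 0.00 0.00 20.00
    endloop
  endfacet
  facet normal 0.0000 1.0000 0.0000
    outer loop
      vertex 29.00 12.00 20.00
      vertex 29.00 12.00 0.00
      vertex 0.00 12.00 0.00
    endloop
  endfacet
  facet normal 0.0000 1.0000 0.0000
    outer loop
      vertex 0.00 12.00 20.00
      vertex 29.00 12.00 20.00
      vertex 0.00 12.00 0.00
    endloop
  endfacet
  facet normal -1.0000 0.0000 0.0000
    outer loop
      vertex 0.00 12.00 20.00
      vertex 0.00 12.00 0.00
      vertex 0.00 0.00 0.00
    endloop
  endfacet
  facet normal -1.0000 0.0000 0.0000
    outer loop
      vertex 0.00 0.00 20.00
      vertex 0.00 12.00 20.00
      vertex 0.00 0.00 0.00
    endloop
  endfacet
  facet normal 1.0000 0.0000 0.0000
    outer loop
      vertex 29.00 0.00 0.00
      vertex 29.00 12.00 0.00
      vertex 29.00 12.00 20.00
    endloop
  endfacet
  facet normal 1.0000 0.0000 0.0000
    outer loop
      vertex 29.00 0.00 0.00
      vertex 29.00 12.00 20.00
      vertex 29.00 0.00 20.00
    endloop
  endfacet
endsolid part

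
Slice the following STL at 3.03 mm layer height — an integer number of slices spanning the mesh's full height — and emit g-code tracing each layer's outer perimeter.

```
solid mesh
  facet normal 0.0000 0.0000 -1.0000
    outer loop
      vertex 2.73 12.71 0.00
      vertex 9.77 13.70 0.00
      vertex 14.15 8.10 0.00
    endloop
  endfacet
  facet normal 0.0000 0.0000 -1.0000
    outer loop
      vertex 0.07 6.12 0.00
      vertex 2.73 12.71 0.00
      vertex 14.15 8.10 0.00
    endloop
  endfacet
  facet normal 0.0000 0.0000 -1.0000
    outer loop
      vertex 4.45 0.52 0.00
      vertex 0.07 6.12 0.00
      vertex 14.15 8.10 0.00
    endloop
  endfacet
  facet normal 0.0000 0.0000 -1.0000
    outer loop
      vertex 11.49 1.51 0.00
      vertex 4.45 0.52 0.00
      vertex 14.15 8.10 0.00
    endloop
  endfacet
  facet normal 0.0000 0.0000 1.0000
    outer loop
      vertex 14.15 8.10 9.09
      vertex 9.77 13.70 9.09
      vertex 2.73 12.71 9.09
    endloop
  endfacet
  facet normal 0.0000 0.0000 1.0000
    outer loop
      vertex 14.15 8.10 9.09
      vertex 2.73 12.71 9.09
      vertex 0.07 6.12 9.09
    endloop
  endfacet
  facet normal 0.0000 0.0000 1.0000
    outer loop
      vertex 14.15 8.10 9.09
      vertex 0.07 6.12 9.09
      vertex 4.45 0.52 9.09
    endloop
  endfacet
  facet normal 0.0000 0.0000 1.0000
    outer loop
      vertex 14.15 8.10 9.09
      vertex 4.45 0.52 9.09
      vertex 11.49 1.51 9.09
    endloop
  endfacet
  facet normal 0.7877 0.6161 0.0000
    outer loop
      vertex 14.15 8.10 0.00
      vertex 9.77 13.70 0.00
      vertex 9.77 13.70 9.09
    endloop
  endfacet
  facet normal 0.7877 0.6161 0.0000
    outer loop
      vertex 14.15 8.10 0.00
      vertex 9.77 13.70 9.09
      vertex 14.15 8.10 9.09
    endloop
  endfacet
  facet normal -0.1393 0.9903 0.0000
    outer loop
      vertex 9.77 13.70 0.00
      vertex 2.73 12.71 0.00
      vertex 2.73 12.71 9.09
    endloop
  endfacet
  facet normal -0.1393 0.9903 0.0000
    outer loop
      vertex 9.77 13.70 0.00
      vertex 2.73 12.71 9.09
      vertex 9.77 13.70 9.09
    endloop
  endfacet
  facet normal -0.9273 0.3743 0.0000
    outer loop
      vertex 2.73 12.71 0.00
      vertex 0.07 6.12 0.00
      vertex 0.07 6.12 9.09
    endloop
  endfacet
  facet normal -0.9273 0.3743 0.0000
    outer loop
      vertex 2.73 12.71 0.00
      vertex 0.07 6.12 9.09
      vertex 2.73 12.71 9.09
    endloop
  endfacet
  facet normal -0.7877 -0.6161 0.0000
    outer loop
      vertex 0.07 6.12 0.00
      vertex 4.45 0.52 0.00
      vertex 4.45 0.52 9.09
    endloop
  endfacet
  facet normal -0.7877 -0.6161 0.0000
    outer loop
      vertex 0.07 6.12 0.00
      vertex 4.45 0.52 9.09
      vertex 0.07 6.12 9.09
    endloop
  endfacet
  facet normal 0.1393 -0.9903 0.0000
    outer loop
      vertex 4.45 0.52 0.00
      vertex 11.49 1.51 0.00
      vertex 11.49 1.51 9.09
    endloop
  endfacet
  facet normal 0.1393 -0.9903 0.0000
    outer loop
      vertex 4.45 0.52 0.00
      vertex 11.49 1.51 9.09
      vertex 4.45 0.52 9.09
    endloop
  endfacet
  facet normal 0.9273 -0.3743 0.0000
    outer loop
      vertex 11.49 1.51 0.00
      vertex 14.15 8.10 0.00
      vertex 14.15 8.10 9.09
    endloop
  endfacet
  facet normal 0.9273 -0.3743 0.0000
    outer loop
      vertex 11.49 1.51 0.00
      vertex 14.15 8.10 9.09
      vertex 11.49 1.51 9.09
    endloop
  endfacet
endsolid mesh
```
; perimeter-only toolpath
G21 ; units = mm
G90 ; absolute positioning
G28 ; home
; layer 1
G0 Z3.03
G0 X14.15 Y8.10
G1 X9.77 Y13.70
G1 X2.73 Y12.71
G1 X0.07 Y6.12
G1 X4.45 Y0.52
G1 X11.49 Y1.51
G1 X14.15 Y8.10
; layer 2
G0 Z6.06
G0 X14.15 Y8.10
G1 X9.77 Y13.70
G1 X2.73 Y12.71
G1 X0.07 Y6.12
G1 X4.45 Y0.52
G1 X11.49 Y1.51
G1 X14.15 Y8.10
; layer 3
G0 Z9.09
G0 X14.15 Y8.10
G1 X9.77 Y13.70
G1 X2.73 Y12.71
G1 X0.07 Y6.12
G1 X4.45 Y0.52
G1 X11.49 Y1.51
G1 X14.15 Y8.10
M2 ; end

The solid is a regular 6-sided prism (a cylinder approximated with 6 flat sides), circumscribed radius ≈ 7.11 mm, height ≈ 9.09 mm. Slicing at Δz = 3.03 mm — 3 equal slices spanning the solid's height, so layer i sits at z = i·h/3 — gives 3 non-empty perimeters. Each is a 6-segment closed polygon; G0 lifts to the layer z and rapids to the start vertex, then G1 traces the edges.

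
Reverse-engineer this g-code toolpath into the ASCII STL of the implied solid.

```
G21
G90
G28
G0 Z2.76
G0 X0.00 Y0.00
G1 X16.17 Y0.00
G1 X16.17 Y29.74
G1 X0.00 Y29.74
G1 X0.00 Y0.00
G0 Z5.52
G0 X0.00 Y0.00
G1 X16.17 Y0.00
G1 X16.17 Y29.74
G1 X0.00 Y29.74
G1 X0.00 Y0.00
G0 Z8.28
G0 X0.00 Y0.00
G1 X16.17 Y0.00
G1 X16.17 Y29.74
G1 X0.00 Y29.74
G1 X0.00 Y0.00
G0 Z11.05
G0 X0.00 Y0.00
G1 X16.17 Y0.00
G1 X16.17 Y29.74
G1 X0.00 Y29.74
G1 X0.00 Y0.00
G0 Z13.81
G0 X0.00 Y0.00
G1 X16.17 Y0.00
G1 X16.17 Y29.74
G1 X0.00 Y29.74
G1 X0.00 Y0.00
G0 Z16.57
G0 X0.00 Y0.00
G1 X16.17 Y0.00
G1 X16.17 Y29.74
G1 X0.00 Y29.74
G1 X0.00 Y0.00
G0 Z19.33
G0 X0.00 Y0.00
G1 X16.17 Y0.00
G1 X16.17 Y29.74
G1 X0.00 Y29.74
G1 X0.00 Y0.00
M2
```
solid part
  facet normal 0.0000 0.0000 -1.0000
    outer loop
      vertex 16.17 29.74 0.00
      vertex 16.17 0.00 0.00
      vertex 0.00 0.00 0.00
    endloop
  endfacet
  facet normal 0.0000 0.0000 -1.0000
    outer loop
      vertex 0.00 29.74 0.00
      vertex 16.17 29.74 0.00
      vertex 0.00 0.00 0.00
    endloop
  endfacet
  facet normal 0.0000 0.0000 1.0000
    outer loop
      vertex 0.00 0.00 19.33
      vertex 16.17 0.00 19.33
      vertex 16.17 29.74 19.33
    endloop
  endfacet
  facet normal 0.0000 0.0000 1.0000
    outer loop
      vertex 0.00 0.00 19.33
      vertex 16.17 29.74 19.33
      vertex 0.00 29.74 19.33
    endloop
  endfacet
  facet normal 0.0000 -1.0000 0.0000
    outer loop
      vertex 0.00 0.00 0.00
      vertex 16.17 0.00 0.00
      vertex 16.17 0.00 19.33
    endloop
  endfacet
  facet normal 0.0000 -1.0000 0.0000
    outer loop
      vertex 0.00 0.00 0.00
      vertex 16.17 0.00 19.33
      vertex 0.00 0.00 19.33
    endloop
  endfacet
  facet normal 0.0000 1.0000 0.0000
    outer loop
      vertex 16.17 29.74 19.33
      vertex 16.17 29.74 0.00
      vertex 0.00 29.74 0.00
    endloop
  endfacet
  facet normal 0.0000 1.0000 0.0000
    outer loop
      vertex 0.00 29.74 19.33
      vertex 16.17 29.74 19.33
      vertex 0.00 29.74 0.00
    endloop
  endfacet
  facet normal -1.0000 0.0000 0.0000
    outer loop
      vertex 0.00 29.74 19.33
      vertex 0.00 29.74 0.00
      vertex 0.00 0.00 0.00
    endloop
  endfacet
  facet normal -1.0000 0.0000 0.0000
    outer loop
      vertex 0.00 0.00 19.33
      vertex 0.00 29.74 19.33
      vertex 0.00 0.00 0.00
    endloop
  endfacet
  facet normal 1.0000 0.0000 0.0000
    outer loop
      vertex 16.17 0.00 0.00
      vertex 16.17 29.74 0.00
      vertex 16.17 29.74 19.33
    endloop
  endfacet
  facet normal 1.0000 0.0000 0.0000
    outer loop
      vertex 16.17 0.00 0.00
      vertex 16.17 29.74 19.33
      vertex 16.17 0.00 19.33
    endloop
  endfacet
endsolid part

The G0 Z moves step by Δz≈2.76 mm. Every layer's G1 loop is the same polygon, so the solid is a straight extrusion of it from z=0 to z≈19.3. Closing with flat bottom and top caps and triangulating gives 12 facets — a rectangular box, roughly 16.2 × 29.7 mm footprint and 19.3 mm tall.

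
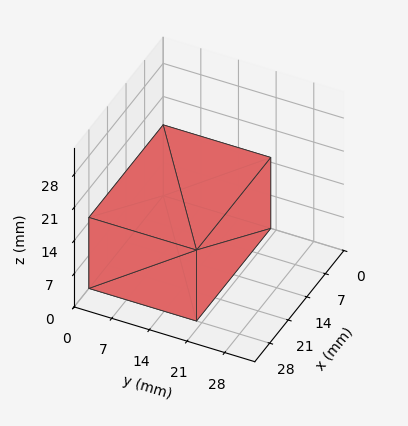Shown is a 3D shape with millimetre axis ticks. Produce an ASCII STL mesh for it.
Reading the render: the shape is a rectangular box, roughly 28 × 20 mm footprint and 15 mm tall (dimensions read to the nearest mm from the axis ticks). For the STL, each face is triangulated and given an outward normal.

solid part
  facet normal 0.0000 0.0000 -1.0000
    outer loop
      vertex 28.00 20.00 0.00
      vertex 28.00 0.00 0.00
      vertex 0.00 0.00 0.00
    endloop
  endfacet
  facet normal 0.0000 0.0000 -1.0000
    outer loop
      vertex 0.00 20.00 0.00
      vertex 28.00 20.00 0.00
      vertex 0.00 0.00 0.00
    endloop
  endfacet
  facet normal 0.0000 0.0000 1.0000
    outer loop
      vertex 0.00 0.00 15.00
      vertex 28.00 0.00 15.00
      vertex 28.00 20.00 15.00
    endloop
  endfacet
  facet normal 0.0000 0.0000 1.0000
    outer loop
      vertex 0.00 0.00 15.00
      vertex 28.00 20.00 15.00
      vertex 0.00 20.00 15.00
    endloop
  endfacet
  facet normal 0.0000 -1.0000 0.0000
    outer loop
      vertex 0.00 0.00 0.00
      vertex 28.00 0.00 0.00
      vertex 28.00 0.00 15.00
    endloop
  endfacet
  facet normal 0.0000 -1.0000 0.0000
    outer loop
      vertex 0.00 0.00 0.00
      vertex 28.00 0.00 15.00
      vertex 0.00 0.00 15.00
    endloop
  endfacet
  facet normal 0.0000 1.0000 0.0000
    outer loop
      vertex 28.00 20.00 15.00
      vertex 28.00 20.00 0.00
      vertex 0.00 20.00 0.00
    endloop
  endfacet
  facet normal 0.0000 1.0000 0.0000
    outer loop
      vertex 0.00 20.00 15.00
      vertex 28.00 20.00 15.00
      vertex 0.00 20.00 0.00
    endloop
  endfacet
  facet normal -1.0000 0.0000 0.0000
    outer loop
      vertex 0.00 20.00 15.00
      vertex 0.00 20.00 0.00
      vertex 0.00 0.00 0.00
    endloop
  endfacet
  facet normal -1.0000 0.0000 0.0000
    outer loop
      vertex 0.00 0.00 15.00
      vertex 0.00 20.00 15.00
      vertex 0.00 0.00 0.00
    endloop
  endfacet
  facet normal 1.0000 0.0000 0.0000
    outer loop
      vertex 28.00 0.00 0.00
      vertex 28.00 20.00 0.00
      vertex 28.00 20.00 15.00
    endloop
  endfacet
  facet normal 1.0000 0.0000 0.0000
    outer loop
      vertex 28.00 0.00 0.00
      vertex 28.00 20.00 15.00
      vertex 28.00 0.00 15.00
    endloop
  endfacet
endsolid part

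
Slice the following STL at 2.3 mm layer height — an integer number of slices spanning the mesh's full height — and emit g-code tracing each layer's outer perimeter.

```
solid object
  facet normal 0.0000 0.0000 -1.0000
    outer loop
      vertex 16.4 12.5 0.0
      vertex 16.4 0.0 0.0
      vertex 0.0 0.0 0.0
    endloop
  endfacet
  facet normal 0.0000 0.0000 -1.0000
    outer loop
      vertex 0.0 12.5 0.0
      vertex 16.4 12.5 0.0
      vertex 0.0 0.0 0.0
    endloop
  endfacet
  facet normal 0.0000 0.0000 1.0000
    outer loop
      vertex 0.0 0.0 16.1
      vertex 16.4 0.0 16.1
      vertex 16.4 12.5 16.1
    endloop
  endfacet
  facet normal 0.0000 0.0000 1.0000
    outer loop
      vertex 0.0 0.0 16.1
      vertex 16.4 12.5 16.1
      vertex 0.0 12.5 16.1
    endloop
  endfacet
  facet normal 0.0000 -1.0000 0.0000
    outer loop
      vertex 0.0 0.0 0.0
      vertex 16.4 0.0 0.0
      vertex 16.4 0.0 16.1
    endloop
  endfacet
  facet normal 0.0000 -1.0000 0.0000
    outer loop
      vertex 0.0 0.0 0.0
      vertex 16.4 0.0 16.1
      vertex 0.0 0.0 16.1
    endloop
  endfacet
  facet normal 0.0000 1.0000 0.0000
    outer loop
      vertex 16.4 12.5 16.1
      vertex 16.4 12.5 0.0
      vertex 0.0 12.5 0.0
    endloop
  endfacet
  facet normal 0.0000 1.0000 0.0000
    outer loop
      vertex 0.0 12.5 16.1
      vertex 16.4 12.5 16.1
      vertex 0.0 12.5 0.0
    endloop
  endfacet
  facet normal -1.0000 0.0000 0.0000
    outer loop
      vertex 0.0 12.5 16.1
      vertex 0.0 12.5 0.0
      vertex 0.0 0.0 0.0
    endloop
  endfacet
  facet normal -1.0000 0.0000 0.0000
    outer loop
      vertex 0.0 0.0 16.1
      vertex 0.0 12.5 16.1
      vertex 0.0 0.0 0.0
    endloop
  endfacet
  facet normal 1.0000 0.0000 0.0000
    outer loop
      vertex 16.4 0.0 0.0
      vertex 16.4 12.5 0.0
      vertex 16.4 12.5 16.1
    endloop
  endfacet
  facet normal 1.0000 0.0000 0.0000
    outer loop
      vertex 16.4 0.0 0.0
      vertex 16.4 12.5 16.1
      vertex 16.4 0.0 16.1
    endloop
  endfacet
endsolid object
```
; perimeter-only toolpath
G21 ; units = mm
G90 ; absolute positioning
G28 ; home
; layer 1
G0 Z2.3
G0 X0.0 Y0.0
G1 X16.4 Y0.0
G1 X16.4 Y12.5
G1 X0.0 Y12.5
G1 X0.0 Y0.0
; layer 2
G0 Z4.6
G0 X0.0 Y0.0
G1 X16.4 Y0.0
G1 X16.4 Y12.5
G1 X0.0 Y12.5
G1 X0.0 Y0.0
; layer 3
G0 Z6.9
G0 X0.0 Y0.0
G1 X16.4 Y0.0
G1 X16.4 Y12.5
G1 X0.0 Y12.5
G1 X0.0 Y0.0
; layer 4
G0 Z9.2
G0 X0.0 Y0.0
G1 X16.4 Y0.0
G1 X16.4 Y12.5
G1 X0.0 Y12.5
G1 X0.0 Y0.0
; layer 5
G0 Z11.5
G0 X0.0 Y0.0
G1 X16.4 Y0.0
G1 X16.4 Y12.5
G1 X0.0 Y12.5
G1 X0.0 Y0.0
; layer 6
G0 Z13.8
G0 X0.0 Y0.0
G1 X16.4 Y0.0
G1 X16.4 Y12.5
G1 X0.0 Y12.5
G1 X0.0 Y0.0
; layer 7
G0 Z16.1
G0 X0.0 Y0.0
G1 X16.4 Y0.0
G1 X16.4 Y12.5
G1 X0.0 Y12.5
G1 X0.0 Y0.0
M2 ; end

The solid is a rectangular box, roughly 16.4 × 12.5 mm footprint and 16.1 mm tall. Slicing at Δz = 2.3 mm — 7 equal slices spanning the solid's height, so layer i sits at z = i·h/7 — gives 7 non-empty perimeters. Each is a 4-segment closed polygon; G0 lifts to the layer z and rapids to the start vertex, then G1 traces the edges.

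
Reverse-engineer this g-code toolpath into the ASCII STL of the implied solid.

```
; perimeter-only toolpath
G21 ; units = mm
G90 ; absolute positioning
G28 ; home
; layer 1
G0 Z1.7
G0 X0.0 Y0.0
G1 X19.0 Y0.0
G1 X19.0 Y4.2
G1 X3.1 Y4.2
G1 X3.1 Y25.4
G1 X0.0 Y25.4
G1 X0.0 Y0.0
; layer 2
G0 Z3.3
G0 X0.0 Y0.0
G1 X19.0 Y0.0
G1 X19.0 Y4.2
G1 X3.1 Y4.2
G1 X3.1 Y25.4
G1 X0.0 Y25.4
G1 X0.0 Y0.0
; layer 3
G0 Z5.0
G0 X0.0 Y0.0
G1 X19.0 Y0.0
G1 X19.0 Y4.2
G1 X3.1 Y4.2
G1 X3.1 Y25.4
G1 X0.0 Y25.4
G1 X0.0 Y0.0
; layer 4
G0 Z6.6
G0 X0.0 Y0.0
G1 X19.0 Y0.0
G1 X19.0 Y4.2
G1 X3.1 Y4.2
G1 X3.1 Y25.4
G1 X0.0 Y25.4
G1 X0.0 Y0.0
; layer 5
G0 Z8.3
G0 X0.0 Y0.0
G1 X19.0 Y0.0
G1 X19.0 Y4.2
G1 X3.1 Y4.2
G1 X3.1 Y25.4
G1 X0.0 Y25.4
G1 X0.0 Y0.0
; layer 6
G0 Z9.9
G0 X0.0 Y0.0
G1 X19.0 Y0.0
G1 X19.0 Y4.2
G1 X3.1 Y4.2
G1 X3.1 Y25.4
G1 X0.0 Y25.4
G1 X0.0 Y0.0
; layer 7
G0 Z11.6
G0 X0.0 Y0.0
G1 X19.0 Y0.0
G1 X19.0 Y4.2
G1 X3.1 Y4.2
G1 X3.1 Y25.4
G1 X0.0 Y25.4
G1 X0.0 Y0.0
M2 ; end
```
solid part
  facet normal 0.0000 0.0000 -1.0000
    outer loop
      vertex 19.0 4.2 0.0
      vertex 19.0 0.0 0.0
      vertex 0.0 0.0 0.0
    endloop
  endfacet
  facet normal 0.0000 0.0000 -1.0000
    outer loop
      vertex 3.1 4.2 0.0
      vertex 19.0 4.2 0.0
      vertex 0.0 0.0 0.0
    endloop
  endfacet
  facet normal 0.0000 0.0000 -1.0000
    outer loop
      vertex 3.1 25.4 0.0
      vertex 3.1 4.2 0.0
      vertex 0.0 0.0 0.0
    endloop
  endfacet
  facet normal 0.0000 0.0000 -1.0000
    outer loop
      vertex 0.0 25.4 0.0
      vertex 3.1 25.4 0.0
      vertex 0.0 0.0 0.0
    endloop
  endfacet
  facet normal 0.0000 0.0000 1.0000
    outer loop
      vertex 0.0 0.0 11.6
      vertex 19.0 0.0 11.6
      vertex 19.0 4.2 11.6
    endloop
  endfacet
  facet normal 0.0000 0.0000 1.0000
    outer loop
      vertex 0.0 0.0 11.6
      vertex 19.0 4.2 11.6
      vertex 3.1 4.2 11.6
    endloop
  endfacet
  facet normal 0.0000 0.0000 1.0000
    outer loop
      vertex 0.0 0.0 11.6
      vertex 3.1 4.2 11.6
      vertex 3.1 25.4 11.6
    endloop
  endfacet
  facet normal 0.0000 0.0000 1.0000
    outer loop
      vertex 0.0 0.0 11.6
      vertex 3.1 25.4 11.6
      vertex 0.0 25.4 11.6
    endloop
  endfacet
  facet normal 0.0000 -1.0000 0.0000
    outer loop
      vertex 0.0 0.0 0.0
      vertex 19.0 0.0 0.0
      vertex 19.0 0.0 11.6
    endloop
  endfacet
  facet normal 0.0000 -1.0000 0.0000
    outer loop
      vertex 0.0 0.0 0.0
      vertex 19.0 0.0 11.6
      vertex 0.0 0.0 11.6
    endloop
  endfacet
  facet normal 1.0000 0.0000 0.0000
    outer loop
      vertex 19.0 0.0 0.0
      vertex 19.0 4.2 0.0
      vertex 19.0 4.2 11.6
    endloop
  endfacet
  facet normal 1.0000 0.0000 0.0000
    outer loop
      vertex 19.0 0.0 0.0
      vertex 19.0 4.2 11.6
      vertex 19.0 0.0 11.6
    endloop
  endfacet
  facet normal 0.0000 1.0000 0.0000
    outer loop
      vertex 19.0 4.2 0.0
      vertex 3.1 4.2 0.0
      vertex 3.1 4.2 11.6
    endloop
  endfacet
  facet normal 0.0000 1.0000 0.0000
    outer loop
      vertex 19.0 4.2 0.0
      vertex 3.1 4.2 11.6
      vertex 19.0 4.2 11.6
    endloop
  endfacet
  facet normal 1.0000 0.0000 0.0000
    outer loop
      vertex 3.1 4.2 0.0
      vertex 3.1 25.4 0.0
      vertex 3.1 25.4 11.6
    endloop
  endfacet
  facet normal 1.0000 0.0000 0.0000
    outer loop
      vertex 3.1 4.2 0.0
      vertex 3.1 25.4 11.6
      vertex 3.1 4.2 11.6
    endloop
  endfacet
  facet normal 0.0000 1.0000 0.0000
    outer loop
      vertex 3.1 25.4 0.0
      vertex 0.0 25.4 0.0
      vertex 0.0 25.4 11.6
    endloop
  endfacet
  facet normal 0.0000 1.0000 0.0000
    outer loop
      vertex 3.1 25.4 0.0
      vertex 0.0 25.4 11.6
      vertex 3.1 25.4 11.6
    endloop
  endfacet
  facet normal -1.0000 0.0000 0.0000
    outer loop
      vertex 0.0 25.4 0.0
      vertex 0.0 0.0 0.0
      vertex 0.0 0.0 11.6
    endloop
  endfacet
  facet normal -1.0000 0.0000 0.0000
    outer loop
      vertex 0.0 25.4 0.0
      vertex 0.0 0.0 11.6
      vertex 0.0 25.4 11.6
    endloop
  endfacet
endsolid part

The G0 Z moves step by Δz≈1.7 mm. Every layer's G1 loop is the same polygon, so the solid is a straight extrusion of it from z=0 to z≈11.6. Closing with flat bottom and top caps and triangulating gives 20 facets — an L-shaped prism: outer 19 × 25.4 mm, arm thicknesses ≈ 4.2 mm (horizontal) and 3.1 mm (vertical), extruded 11.6 mm in z.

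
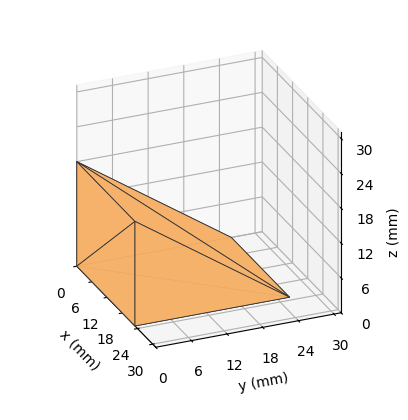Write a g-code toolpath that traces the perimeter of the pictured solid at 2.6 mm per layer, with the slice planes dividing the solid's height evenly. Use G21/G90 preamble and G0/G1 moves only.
Reading the render: the shape is a wedge (ramp): 23 × 26 mm base, rising to 18 mm along the y=0 edge and sloping linearly to z=0 at y=26 (dimensions read to the nearest mm from the axis ticks). For the g-code, the solid's height is divided into equal slices at the stated Δz and each level perimeter traced with G1 moves after a G0 lift.

; perimeter-only toolpath
G21 ; units = mm
G90 ; absolute positioning
G28 ; home
; layer 1
G0 Z2.6
G0 X0.0 Y0.0
G1 X23.0 Y0.0
G1 X23.0 Y22.3
G1 X0.0 Y22.3
G1 X0.0 Y0.0
; layer 2
G0 Z5.1
G0 X0.0 Y0.0
G1 X23.0 Y0.0
G1 X23.0 Y18.6
G1 X0.0 Y18.6
G1 X0.0 Y0.0
; layer 3
G0 Z7.7
G0 X0.0 Y0.0
G1 X23.0 Y0.0
G1 X23.0 Y14.9
G1 X0.0 Y14.9
G1 X0.0 Y0.0
; layer 4
G0 Z10.3
G0 X0.0 Y0.0
G1 X23.0 Y0.0
G1 X23.0 Y11.1
G1 X0.0 Y11.1
G1 X0.0 Y0.0
; layer 5
G0 Z12.9
G0 X0.0 Y0.0
G1 X23.0 Y0.0
G1 X23.0 Y7.4
G1 X0.0 Y7.4
G1 X0.0 Y0.0
; layer 6
G0 Z15.4
G0 X0.0 Y0.0
G1 X23.0 Y0.0
G1 X23.0 Y3.7
G1 X0.0 Y3.7
G1 X0.0 Y0.0
M2 ; end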